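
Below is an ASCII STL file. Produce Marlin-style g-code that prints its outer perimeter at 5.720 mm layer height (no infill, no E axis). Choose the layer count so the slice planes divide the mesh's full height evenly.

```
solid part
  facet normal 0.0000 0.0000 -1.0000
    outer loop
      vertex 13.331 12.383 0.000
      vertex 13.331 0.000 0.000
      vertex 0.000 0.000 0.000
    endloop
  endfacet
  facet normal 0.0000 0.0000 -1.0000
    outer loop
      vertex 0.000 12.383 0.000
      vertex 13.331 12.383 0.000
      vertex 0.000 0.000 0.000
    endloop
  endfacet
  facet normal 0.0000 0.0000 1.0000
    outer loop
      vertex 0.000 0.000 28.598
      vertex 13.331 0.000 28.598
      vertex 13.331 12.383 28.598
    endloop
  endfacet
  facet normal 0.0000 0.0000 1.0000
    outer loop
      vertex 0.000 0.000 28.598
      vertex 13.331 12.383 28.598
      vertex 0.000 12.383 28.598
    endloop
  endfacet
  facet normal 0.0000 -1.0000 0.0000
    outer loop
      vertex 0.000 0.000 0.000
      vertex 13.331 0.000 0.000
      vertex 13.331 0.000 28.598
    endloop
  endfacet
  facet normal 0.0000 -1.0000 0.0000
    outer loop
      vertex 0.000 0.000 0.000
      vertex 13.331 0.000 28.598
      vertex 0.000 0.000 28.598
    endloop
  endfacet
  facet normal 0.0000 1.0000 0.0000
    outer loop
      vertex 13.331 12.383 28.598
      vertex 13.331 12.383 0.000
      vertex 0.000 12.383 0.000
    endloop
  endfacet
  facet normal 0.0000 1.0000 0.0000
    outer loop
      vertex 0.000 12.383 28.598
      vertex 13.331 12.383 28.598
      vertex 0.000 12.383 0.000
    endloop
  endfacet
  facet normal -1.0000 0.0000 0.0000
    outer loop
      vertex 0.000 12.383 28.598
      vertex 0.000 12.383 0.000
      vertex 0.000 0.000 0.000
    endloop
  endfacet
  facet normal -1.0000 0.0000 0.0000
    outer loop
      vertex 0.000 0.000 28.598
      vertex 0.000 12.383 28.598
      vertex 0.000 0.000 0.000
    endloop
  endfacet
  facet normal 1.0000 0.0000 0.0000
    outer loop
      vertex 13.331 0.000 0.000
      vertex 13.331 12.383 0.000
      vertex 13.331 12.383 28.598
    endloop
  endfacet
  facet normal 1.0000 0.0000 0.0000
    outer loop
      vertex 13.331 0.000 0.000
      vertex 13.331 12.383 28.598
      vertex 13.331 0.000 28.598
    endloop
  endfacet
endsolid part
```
; perimeter-only toolpath
G21 ; units = mm
G90 ; absolute positioning
G28 ; home
; layer 1
G0 Z5.720
G0 X0.000 Y0.000
G1 X13.331 Y0.000
G1 X13.331 Y12.383
G1 X0.000 Y12.383
G1 X0.000 Y0.000
; layer 2
G0 Z11.439
G0 X0.000 Y0.000
G1 X13.331 Y0.000
G1 X13.331 Y12.383
G1 X0.000 Y12.383
G1 X0.000 Y0.000
; layer 3
G0 Z17.159
G0 X0.000 Y0.000
G1 X13.331 Y0.000
G1 X13.331 Y12.383
G1 X0.000 Y12.383
G1 X0.000 Y0.000
; layer 4
G0 Z22.878
G0 X0.000 Y0.000
G1 X13.331 Y0.000
G1 X13.331 Y12.383
G1 X0.000 Y12.383
G1 X0.000 Y0.000
; layer 5
G0 Z28.598
G0 X0.000 Y0.000
G1 X13.331 Y0.000
G1 X13.331 Y12.383
G1 X0.000 Y12.383
G1 X0.000 Y0.000
M2 ; end

The solid is a rectangular box, roughly 13.3 × 12.4 mm footprint and 28.6 mm tall. Slicing at Δz = 5.720 mm — 5 equal slices spanning the solid's height, so layer i sits at z = i·h/5 — gives 5 non-empty perimeters. Each is a 4-segment closed polygon; G0 lifts to the layer z and rapids to the start vertex, then G1 traces the edges.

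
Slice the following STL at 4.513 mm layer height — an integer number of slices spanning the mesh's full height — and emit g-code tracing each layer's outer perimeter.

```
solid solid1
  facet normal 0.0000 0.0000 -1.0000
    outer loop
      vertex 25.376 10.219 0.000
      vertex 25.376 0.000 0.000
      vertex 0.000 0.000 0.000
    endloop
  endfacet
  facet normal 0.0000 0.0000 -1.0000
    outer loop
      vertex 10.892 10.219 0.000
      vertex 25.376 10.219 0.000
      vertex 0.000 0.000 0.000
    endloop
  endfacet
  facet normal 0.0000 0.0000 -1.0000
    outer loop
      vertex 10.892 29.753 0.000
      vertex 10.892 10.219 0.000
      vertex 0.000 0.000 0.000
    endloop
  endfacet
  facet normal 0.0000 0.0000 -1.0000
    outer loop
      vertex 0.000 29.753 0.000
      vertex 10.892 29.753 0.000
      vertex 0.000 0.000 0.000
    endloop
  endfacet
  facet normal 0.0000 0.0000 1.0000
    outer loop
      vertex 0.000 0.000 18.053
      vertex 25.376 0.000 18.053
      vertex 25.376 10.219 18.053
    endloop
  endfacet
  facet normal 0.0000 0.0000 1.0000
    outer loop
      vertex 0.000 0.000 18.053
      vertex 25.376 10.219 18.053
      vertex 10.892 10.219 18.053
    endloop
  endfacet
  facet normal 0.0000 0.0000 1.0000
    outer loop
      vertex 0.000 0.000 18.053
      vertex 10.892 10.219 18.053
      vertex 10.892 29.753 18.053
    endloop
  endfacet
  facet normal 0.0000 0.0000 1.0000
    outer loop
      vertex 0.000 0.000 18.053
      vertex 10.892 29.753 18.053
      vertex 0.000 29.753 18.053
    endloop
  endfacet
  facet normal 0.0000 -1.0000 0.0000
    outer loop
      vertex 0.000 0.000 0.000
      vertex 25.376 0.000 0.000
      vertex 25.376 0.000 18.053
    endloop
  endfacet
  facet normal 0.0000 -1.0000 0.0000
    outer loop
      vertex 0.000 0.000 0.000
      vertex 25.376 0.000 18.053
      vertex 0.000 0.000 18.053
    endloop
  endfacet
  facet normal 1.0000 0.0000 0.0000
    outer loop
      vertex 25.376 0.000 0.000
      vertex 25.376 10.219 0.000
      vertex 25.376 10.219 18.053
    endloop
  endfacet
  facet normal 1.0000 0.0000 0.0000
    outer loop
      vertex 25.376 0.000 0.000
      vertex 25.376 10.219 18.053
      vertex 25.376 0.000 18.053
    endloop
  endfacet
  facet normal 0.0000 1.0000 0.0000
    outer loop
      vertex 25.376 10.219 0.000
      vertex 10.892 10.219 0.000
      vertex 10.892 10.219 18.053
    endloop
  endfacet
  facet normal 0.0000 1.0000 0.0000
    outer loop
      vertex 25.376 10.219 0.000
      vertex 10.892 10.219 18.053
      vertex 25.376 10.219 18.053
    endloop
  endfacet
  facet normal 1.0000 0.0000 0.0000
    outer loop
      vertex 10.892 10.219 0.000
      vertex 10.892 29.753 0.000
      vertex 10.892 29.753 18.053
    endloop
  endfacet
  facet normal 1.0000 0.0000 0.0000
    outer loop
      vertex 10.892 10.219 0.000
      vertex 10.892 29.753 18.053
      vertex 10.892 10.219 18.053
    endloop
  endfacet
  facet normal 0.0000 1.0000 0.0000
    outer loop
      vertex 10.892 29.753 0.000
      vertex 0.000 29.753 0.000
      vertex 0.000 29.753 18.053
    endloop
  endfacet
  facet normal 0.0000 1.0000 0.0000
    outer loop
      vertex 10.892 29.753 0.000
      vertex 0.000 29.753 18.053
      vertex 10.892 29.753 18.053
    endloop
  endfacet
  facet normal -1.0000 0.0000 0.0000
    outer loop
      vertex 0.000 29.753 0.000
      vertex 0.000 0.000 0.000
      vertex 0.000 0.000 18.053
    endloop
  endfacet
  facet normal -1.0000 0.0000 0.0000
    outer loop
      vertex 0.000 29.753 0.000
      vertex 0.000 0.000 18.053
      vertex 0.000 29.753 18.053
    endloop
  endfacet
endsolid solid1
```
; perimeter-only toolpath
G21 ; units = mm
G90 ; absolute positioning
G28 ; home
; layer 1
G0 Z4.513
G0 X0.000 Y0.000
G1 X25.376 Y0.000
G1 X25.376 Y10.219
G1 X10.892 Y10.219
G1 X10.892 Y29.753
G1 X0.000 Y29.753
G1 X0.000 Y0.000
; layer 2
G0 Z9.027
G0 X0.000 Y0.000
G1 X25.376 Y0.000
G1 X25.376 Y10.219
G1 X10.892 Y10.219
G1 X10.892 Y29.753
G1 X0.000 Y29.753
G1 X0.000 Y0.000
; layer 3
G0 Z13.540
G0 X0.000 Y0.000
G1 X25.376 Y0.000
G1 X25.376 Y10.219
G1 X10.892 Y10.219
G1 X10.892 Y29.753
G1 X0.000 Y29.753
G1 X0.000 Y0.000
; layer 4
G0 Z18.053
G0 X0.000 Y0.000
G1 X25.376 Y0.000
G1 X25.376 Y10.219
G1 X10.892 Y10.219
G1 X10.892 Y29.753
G1 X0.000 Y29.753
G1 X0.000 Y0.000
M2 ; end

The solid is an L-shaped prism: outer 25.4 × 29.8 mm, arm thicknesses ≈ 10.2 mm (horizontal) and 10.9 mm (vertical), extruded 18.1 mm in z. Slicing at Δz = 4.513 mm — 4 equal slices spanning the solid's height, so layer i sits at z = i·h/4 — gives 4 non-empty perimeters. Each is a 6-segment closed polygon; G0 lifts to the layer z and rapids to the start vertex, then G1 traces the edges.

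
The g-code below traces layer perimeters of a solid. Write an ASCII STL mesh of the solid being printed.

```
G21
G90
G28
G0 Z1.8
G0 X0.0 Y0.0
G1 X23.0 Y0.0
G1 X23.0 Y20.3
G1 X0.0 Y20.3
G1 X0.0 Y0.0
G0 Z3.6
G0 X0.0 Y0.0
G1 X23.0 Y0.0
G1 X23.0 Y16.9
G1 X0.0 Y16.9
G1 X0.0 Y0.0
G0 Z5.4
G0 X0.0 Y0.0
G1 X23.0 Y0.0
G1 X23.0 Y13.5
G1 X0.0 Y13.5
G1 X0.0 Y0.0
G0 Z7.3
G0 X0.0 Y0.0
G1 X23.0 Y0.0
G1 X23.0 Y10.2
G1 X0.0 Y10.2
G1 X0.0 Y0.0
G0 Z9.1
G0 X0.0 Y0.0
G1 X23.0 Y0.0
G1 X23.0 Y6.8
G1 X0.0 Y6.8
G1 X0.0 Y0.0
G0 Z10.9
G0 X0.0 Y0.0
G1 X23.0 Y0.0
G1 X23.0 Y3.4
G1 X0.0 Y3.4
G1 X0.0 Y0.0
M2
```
solid part
  facet normal 0.0000 0.0000 -1.0000
    outer loop
      vertex 23.0 23.7 0.0
      vertex 23.0 0.0 0.0
      vertex 0.0 0.0 0.0
    endloop
  endfacet
  facet normal 0.0000 0.0000 -1.0000
    outer loop
      vertex 0.0 23.7 0.0
      vertex 23.0 23.7 0.0
      vertex 0.0 0.0 0.0
    endloop
  endfacet
  facet normal 0.0000 -1.0000 0.0000
    outer loop
      vertex 0.0 0.0 0.0
      vertex 23.0 0.0 0.0
      vertex 23.0 0.0 12.7
    endloop
  endfacet
  facet normal 0.0000 -1.0000 0.0000
    outer loop
      vertex 0.0 0.0 0.0
      vertex 23.0 0.0 12.7
      vertex 0.0 0.0 12.7
    endloop
  endfacet
  facet normal 0.0000 0.4723 0.8814
    outer loop
      vertex 0.0 0.0 12.7
      vertex 23.0 0.0 12.7
      vertex 23.0 23.7 0.0
    endloop
  endfacet
  facet normal 0.0000 0.4723 0.8814
    outer loop
      vertex 0.0 0.0 12.7
      vertex 23.0 23.7 0.0
      vertex 0.0 23.7 0.0
    endloop
  endfacet
  facet normal -1.0000 0.0000 0.0000
    outer loop
      vertex 0.0 0.0 12.7
      vertex 0.0 23.7 0.0
      vertex 0.0 0.0 0.0
    endloop
  endfacet
  facet normal 1.0000 0.0000 0.0000
    outer loop
      vertex 23.0 0.0 0.0
      vertex 23.0 23.7 0.0
      vertex 23.0 0.0 12.7
    endloop
  endfacet
endsolid part

The G0 Z moves step by Δz≈1.8 mm. The G1 loops shrink linearly with z, so the solid tapers from its base footprint up to z≈12.7. Closing with a flat bottom cap and the tapered top and triangulating gives 8 facets — a wedge (ramp): 23 × 23.7 mm base, rising to 12.7 mm along the y=0 edge and sloping linearly to z=0 at y=23.7.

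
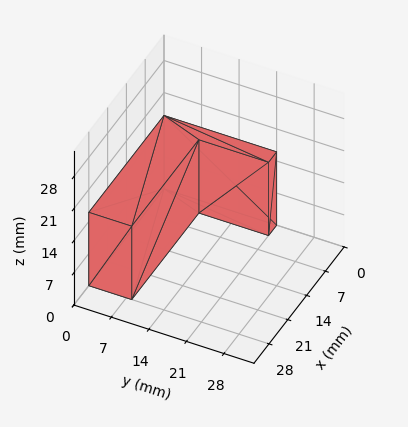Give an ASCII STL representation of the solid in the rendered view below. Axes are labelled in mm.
Reading the render: the shape is an L-shaped prism: outer 28 × 21 mm, arm thicknesses ≈ 8 mm (horizontal) and 3 mm (vertical), extruded 16 mm in z (dimensions read to the nearest mm from the axis ticks). For the STL, each face is triangulated and given an outward normal.

solid part
  facet normal 0.0000 0.0000 -1.0000
    outer loop
      vertex 28.00 8.00 0.00
      vertex 28.00 0.00 0.00
      vertex 0.00 0.00 0.00
    endloop
  endfacet
  facet normal 0.0000 0.0000 -1.0000
    outer loop
      vertex 3.00 8.00 0.00
      vertex 28.00 8.00 0.00
      vertex 0.00 0.00 0.00
    endloop
  endfacet
  facet normal 0.0000 0.0000 -1.0000
    outer loop
      vertex 3.00 21.00 0.00
      vertex 3.00 8.00 0.00
      vertex 0.00 0.00 0.00
    endloop
  endfacet
  facet normal 0.0000 0.0000 -1.0000
    outer loop
      vertex 0.00 21.00 0.00
      vertex 3.00 21.00 0.00
      vertex 0.00 0.00 0.00
    endloop
  endfacet
  facet normal 0.0000 0.0000 1.0000
    outer loop
      vertex 0.00 0.00 16.00
      vertex 28.00 0.00 16.00
      vertex 28.00 8.00 16.00
    endloop
  endfacet
  facet normal 0.0000 0.0000 1.0000
    outer loop
      vertex 0.00 0.00 16.00
      vertex 28.00 8.00 16.00
      vertex 3.00 8.00 16.00
    endloop
  endfacet
  facet normal 0.0000 0.0000 1.0000
    outer loop
      vertex 0.00 0.00 16.00
      vertex 3.00 8.00 16.00
      vertex 3.00 21.00 16.00
    endloop
  endfacet
  facet normal 0.0000 0.0000 1.0000
    outer loop
      vertex 0.00 0.00 16.00
      vertex 3.00 21.00 16.00
      vertex 0.00 21.00 16.00
    endloop
  endfacet
  facet normal 0.0000 -1.0000 0.0000
    outer loop
      vertex 0.00 0.00 0.00
      vertex 28.00 0.00 0.00
      vertex 28.00 0.00 16.00
    endloop
  endfacet
  facet normal 0.0000 -1.0000 0.0000
    outer loop
      vertex 0.00 0.00 0.00
      vertex 28.00 0.00 16.00
      vertex 0.00 0.00 16.00
    endloop
  endfacet
  facet normal 1.0000 0.0000 0.0000
    outer loop
      vertex 28.00 0.00 0.00
      vertex 28.00 8.00 0.00
      vertex 28.00 8.00 16.00
    endloop
  endfacet
  facet normal 1.0000 0.0000 0.0000
    outer loop
      vertex 28.00 0.00 0.00
      vertex 28.00 8.00 16.00
      vertex 28.00 0.00 16.00
    endloop
  endfacet
  facet normal 0.0000 1.0000 0.0000
    outer loop
      vertex 28.00 8.00 0.00
      vertex 3.00 8.00 0.00
      vertex 3.00 8.00 16.00
    endloop
  endfacet
  facet normal 0.0000 1.0000 0.0000
    outer loop
      vertex 28.00 8.00 0.00
      vertex 3.00 8.00 16.00
      vertex 28.00 8.00 16.00
    endloop
  endfacet
  facet normal 1.0000 0.0000 0.0000
    outer loop
      vertex 3.00 8.00 0.00
      vertex 3.00 21.00 0.00
      vertex 3.00 21.00 16.00
    endloop
  endfacet
  facet normal 1.0000 0.0000 0.0000
    outer loop
      vertex 3.00 8.00 0.00
      vertex 3.00 21.00 16.00
      vertex 3.00 8.00 16.00
    endloop
  endfacet
  facet normal 0.0000 1.0000 0.0000
    outer loop
      vertex 3.00 21.00 0.00
      vertex 0.00 21.00 0.00
      vertex 0.00 21.00 16.00
    endloop
  endfacet
  facet normal 0.0000 1.0000 0.0000
    outer loop
      vertex 3.00 21.00 0.00
      vertex 0.00 21.00 16.00
      vertex 3.00 21.00 16.00
    endloop
  endfacet
  facet normal -1.0000 0.0000 0.0000
    outer loop
      vertex 0.00 21.00 0.00
      vertex 0.00 0.00 0.00
      vertex 0.00 0.00 16.00
    endloop
  endfacet
  facet normal -1.0000 0.0000 0.0000
    outer loop
      vertex 0.00 21.00 0.00
      vertex 0.00 0.00 16.00
      vertex 0.00 21.00 16.00
    endloop
  endfacet
endsolid part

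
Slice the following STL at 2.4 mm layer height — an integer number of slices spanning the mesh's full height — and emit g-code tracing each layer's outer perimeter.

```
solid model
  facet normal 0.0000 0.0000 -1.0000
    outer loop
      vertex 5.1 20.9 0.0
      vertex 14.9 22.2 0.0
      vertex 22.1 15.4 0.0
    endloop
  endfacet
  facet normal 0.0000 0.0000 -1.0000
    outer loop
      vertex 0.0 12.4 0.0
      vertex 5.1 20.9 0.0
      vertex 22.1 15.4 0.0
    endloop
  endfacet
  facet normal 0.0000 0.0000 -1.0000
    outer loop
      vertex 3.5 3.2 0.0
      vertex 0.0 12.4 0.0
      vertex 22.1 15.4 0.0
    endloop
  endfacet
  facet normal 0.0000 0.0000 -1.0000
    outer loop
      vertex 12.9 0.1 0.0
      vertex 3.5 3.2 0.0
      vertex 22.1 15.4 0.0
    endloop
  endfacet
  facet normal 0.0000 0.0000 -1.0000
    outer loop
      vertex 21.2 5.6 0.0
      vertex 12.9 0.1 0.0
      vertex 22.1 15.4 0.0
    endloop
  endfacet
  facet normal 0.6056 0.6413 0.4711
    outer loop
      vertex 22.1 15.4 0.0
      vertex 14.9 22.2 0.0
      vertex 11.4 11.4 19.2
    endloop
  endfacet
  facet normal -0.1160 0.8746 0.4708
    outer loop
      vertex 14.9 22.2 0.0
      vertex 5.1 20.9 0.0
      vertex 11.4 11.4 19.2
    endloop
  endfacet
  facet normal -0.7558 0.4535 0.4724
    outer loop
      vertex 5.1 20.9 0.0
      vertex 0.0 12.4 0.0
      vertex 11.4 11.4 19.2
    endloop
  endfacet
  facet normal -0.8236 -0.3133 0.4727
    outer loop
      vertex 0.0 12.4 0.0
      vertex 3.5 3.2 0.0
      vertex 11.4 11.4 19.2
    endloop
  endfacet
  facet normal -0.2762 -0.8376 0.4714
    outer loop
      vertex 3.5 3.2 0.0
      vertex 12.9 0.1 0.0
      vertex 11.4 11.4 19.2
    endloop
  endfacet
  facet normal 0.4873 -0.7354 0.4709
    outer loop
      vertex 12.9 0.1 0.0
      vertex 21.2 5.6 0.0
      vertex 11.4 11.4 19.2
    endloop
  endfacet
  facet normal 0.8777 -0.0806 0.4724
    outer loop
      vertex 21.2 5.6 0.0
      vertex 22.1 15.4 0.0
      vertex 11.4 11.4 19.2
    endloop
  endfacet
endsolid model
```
; perimeter-only toolpath
G21 ; units = mm
G90 ; absolute positioning
G28 ; home
; layer 1
G0 Z2.4
G0 X20.8 Y14.9
G1 X14.5 Y20.9
G1 X5.9 Y19.7
G1 X1.4 Y12.3
G1 X4.5 Y4.2
G1 X12.7 Y1.5
G1 X20.0 Y6.3
G1 X20.8 Y14.9
; layer 2
G0 Z4.8
G0 X19.4 Y14.4
G1 X14.0 Y19.5
G1 X6.7 Y18.5
G1 X2.9 Y12.2
G1 X5.5 Y5.2
G1 X12.5 Y2.9
G1 X18.8 Y7.0
G1 X19.4 Y14.4
; layer 3
G0 Z7.2
G0 X18.1 Y13.9
G1 X13.6 Y18.1
G1 X7.5 Y17.3
G1 X4.3 Y12.0
G1 X6.5 Y6.3
G1 X12.3 Y4.3
G1 X17.5 Y7.8
G1 X18.1 Y13.9
; layer 4
G0 Z9.6
G0 X16.8 Y13.4
G1 X13.2 Y16.8
G1 X8.2 Y16.1
G1 X5.7 Y11.9
G1 X7.5 Y7.3
G1 X12.2 Y5.8
G1 X16.3 Y8.5
G1 X16.8 Y13.4
; layer 5
G0 Z12.0
G0 X15.4 Y12.9
G1 X12.7 Y15.4
G1 X9.0 Y15.0
G1 X7.1 Y11.8
G1 X8.4 Y8.3
G1 X12.0 Y7.2
G1 X15.1 Y9.2
G1 X15.4 Y12.9
; layer 6
G0 Z14.4
G0 X14.1 Y12.4
G1 X12.3 Y14.1
G1 X9.8 Y13.8
G1 X8.6 Y11.7
G1 X9.4 Y9.4
G1 X11.8 Y8.6
G1 X13.9 Y10.0
G1 X14.1 Y12.4
; layer 7
G0 Z16.8
G0 X12.7 Y11.9
G1 X11.8 Y12.7
G1 X10.6 Y12.6
G1 X10.0 Y11.5
G1 X10.4 Y10.4
G1 X11.6 Y10.0
G1 X12.6 Y10.7
G1 X12.7 Y11.9
M2 ; end

The solid is a regular 7-sided pyramid, base circumscribed radius ≈ 11.4 mm, apex at z ≈ 19.2 mm. Slicing at Δz = 2.4 mm — 8 equal slices spanning the solid's height, so layer i sits at z = i·h/8 — gives 7 non-empty perimeters. Each is a 7-segment closed polygon; G0 lifts to the layer z and rapids to the start vertex, then G1 traces the edges. The cross-section shrinks linearly with z (the slice at the apex is degenerate and omitted).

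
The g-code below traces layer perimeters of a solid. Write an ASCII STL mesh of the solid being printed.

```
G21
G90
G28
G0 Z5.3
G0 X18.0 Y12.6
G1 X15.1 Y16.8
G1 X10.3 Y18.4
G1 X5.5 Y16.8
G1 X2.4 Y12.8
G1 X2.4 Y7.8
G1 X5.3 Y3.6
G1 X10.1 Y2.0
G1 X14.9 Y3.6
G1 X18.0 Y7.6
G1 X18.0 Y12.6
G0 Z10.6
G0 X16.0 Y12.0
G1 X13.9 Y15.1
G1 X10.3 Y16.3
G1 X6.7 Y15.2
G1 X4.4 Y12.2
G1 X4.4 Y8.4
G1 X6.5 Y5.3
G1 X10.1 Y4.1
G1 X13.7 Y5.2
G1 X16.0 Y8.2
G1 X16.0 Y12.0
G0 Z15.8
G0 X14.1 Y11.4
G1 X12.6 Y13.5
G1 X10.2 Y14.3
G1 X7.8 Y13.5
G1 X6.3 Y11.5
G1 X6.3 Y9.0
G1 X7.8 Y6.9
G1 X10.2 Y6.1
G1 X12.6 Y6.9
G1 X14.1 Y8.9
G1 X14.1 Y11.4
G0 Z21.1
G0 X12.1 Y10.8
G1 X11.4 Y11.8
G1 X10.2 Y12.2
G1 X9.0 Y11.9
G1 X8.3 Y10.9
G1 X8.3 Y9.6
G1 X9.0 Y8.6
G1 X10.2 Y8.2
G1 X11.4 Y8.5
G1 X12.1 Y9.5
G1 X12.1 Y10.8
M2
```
solid part
  facet normal 0.0000 0.0000 -1.0000
    outer loop
      vertex 10.3 20.4 0.0
      vertex 16.3 18.4 0.0
      vertex 19.9 13.2 0.0
    endloop
  endfacet
  facet normal 0.0000 0.0000 -1.0000
    outer loop
      vertex 4.3 18.5 0.0
      vertex 10.3 20.4 0.0
      vertex 19.9 13.2 0.0
    endloop
  endfacet
  facet normal 0.0000 0.0000 -1.0000
    outer loop
      vertex 0.5 13.5 0.0
      vertex 4.3 18.5 0.0
      vertex 19.9 13.2 0.0
    endloop
  endfacet
  facet normal 0.0000 0.0000 -1.0000
    outer loop
      vertex 0.5 7.2 0.0
      vertex 0.5 13.5 0.0
      vertex 19.9 13.2 0.0
    endloop
  endfacet
  facet normal 0.0000 0.0000 -1.0000
    outer loop
      vertex 4.1 2.0 0.0
      vertex 0.5 7.2 0.0
      vertex 19.9 13.2 0.0
    endloop
  endfacet
  facet normal 0.0000 0.0000 -1.0000
    outer loop
      vertex 10.1 0.0 0.0
      vertex 4.1 2.0 0.0
      vertex 19.9 13.2 0.0
    endloop
  endfacet
  facet normal 0.0000 0.0000 -1.0000
    outer loop
      vertex 16.1 1.9 0.0
      vertex 10.1 0.0 0.0
      vertex 19.9 13.2 0.0
    endloop
  endfacet
  facet normal 0.0000 0.0000 -1.0000
    outer loop
      vertex 19.9 6.9 0.0
      vertex 16.1 1.9 0.0
      vertex 19.9 13.2 0.0
    endloop
  endfacet
  facet normal 0.7719 0.5344 0.3443
    outer loop
      vertex 19.9 13.2 0.0
      vertex 16.3 18.4 0.0
      vertex 10.2 10.2 26.4
    endloop
  endfacet
  facet normal 0.2968 0.8904 0.3451
    outer loop
      vertex 16.3 18.4 0.0
      vertex 10.3 20.4 0.0
      vertex 10.2 10.2 26.4
    endloop
  endfacet
  facet normal -0.2834 0.8949 0.3447
    outer loop
      vertex 10.3 20.4 0.0
      vertex 4.3 18.5 0.0
      vertex 10.2 10.2 26.4
    endloop
  endfacet
  facet normal -0.7471 0.5678 0.3455
    outer loop
      vertex 4.3 18.5 0.0
      vertex 0.5 13.5 0.0
      vertex 10.2 10.2 26.4
    endloop
  endfacet
  facet normal -0.9386 0.0000 0.3449
    outer loop
      vertex 0.5 13.5 0.0
      vertex 0.5 7.2 0.0
      vertex 10.2 10.2 26.4
    endloop
  endfacet
  facet normal -0.7719 -0.5344 0.3443
    outer loop
      vertex 0.5 7.2 0.0
      vertex 4.1 2.0 0.0
      vertex 10.2 10.2 26.4
    endloop
  endfacet
  facet normal -0.2968 -0.8904 0.3451
    outer loop
      vertex 4.1 2.0 0.0
      vertex 10.1 0.0 0.0
      vertex 10.2 10.2 26.4
    endloop
  endfacet
  facet normal 0.2834 -0.8949 0.3447
    outer loop
      vertex 10.1 0.0 0.0
      vertex 16.1 1.9 0.0
      vertex 10.2 10.2 26.4
    endloop
  endfacet
  facet normal 0.7471 -0.5678 0.3455
    outer loop
      vertex 16.1 1.9 0.0
      vertex 19.9 6.9 0.0
      vertex 10.2 10.2 26.4
    endloop
  endfacet
  facet normal 0.9386 0.0000 0.3449
    outer loop
      vertex 19.9 6.9 0.0
      vertex 19.9 13.2 0.0
      vertex 10.2 10.2 26.4
    endloop
  endfacet
endsolid part

The G0 Z moves step by Δz≈5.3 mm. The G1 loops shrink linearly with z, so the solid tapers from its base footprint up to z≈26.4. Closing with a flat bottom cap and the tapered top and triangulating gives 18 facets — a regular 10-sided pyramid, base circumscribed radius ≈ 10.2 mm, apex at z ≈ 26.4 mm.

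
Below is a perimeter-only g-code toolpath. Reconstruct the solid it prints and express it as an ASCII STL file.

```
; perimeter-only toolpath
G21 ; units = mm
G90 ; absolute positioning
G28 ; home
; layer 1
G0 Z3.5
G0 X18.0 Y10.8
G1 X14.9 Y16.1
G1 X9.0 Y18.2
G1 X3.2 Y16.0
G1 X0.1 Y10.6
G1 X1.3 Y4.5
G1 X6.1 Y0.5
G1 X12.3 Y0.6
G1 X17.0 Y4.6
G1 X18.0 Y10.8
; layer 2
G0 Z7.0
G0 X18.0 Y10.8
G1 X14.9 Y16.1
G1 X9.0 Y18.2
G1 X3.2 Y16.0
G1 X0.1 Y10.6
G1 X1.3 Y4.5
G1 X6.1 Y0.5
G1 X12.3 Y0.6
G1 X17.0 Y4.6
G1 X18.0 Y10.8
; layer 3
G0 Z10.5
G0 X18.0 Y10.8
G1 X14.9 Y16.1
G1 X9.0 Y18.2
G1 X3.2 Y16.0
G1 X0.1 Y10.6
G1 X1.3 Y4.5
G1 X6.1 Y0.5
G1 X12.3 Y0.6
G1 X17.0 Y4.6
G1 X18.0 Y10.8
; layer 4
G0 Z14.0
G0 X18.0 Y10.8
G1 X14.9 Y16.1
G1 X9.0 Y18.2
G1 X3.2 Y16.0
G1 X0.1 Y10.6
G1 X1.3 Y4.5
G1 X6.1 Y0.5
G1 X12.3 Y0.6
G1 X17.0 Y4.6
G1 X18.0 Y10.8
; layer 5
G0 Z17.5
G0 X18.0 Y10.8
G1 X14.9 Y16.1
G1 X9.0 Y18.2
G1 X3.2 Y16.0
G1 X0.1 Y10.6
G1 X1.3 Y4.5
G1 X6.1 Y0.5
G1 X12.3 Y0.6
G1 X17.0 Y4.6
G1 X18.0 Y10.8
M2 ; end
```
solid part
  facet normal 0.0000 0.0000 -1.0000
    outer loop
      vertex 9.0 18.2 0.0
      vertex 14.9 16.1 0.0
      vertex 18.0 10.8 0.0
    endloop
  endfacet
  facet normal 0.0000 0.0000 -1.0000
    outer loop
      vertex 3.2 16.0 0.0
      vertex 9.0 18.2 0.0
      vertex 18.0 10.8 0.0
    endloop
  endfacet
  facet normal 0.0000 0.0000 -1.0000
    outer loop
      vertex 0.1 10.6 0.0
      vertex 3.2 16.0 0.0
      vertex 18.0 10.8 0.0
    endloop
  endfacet
  facet normal 0.0000 0.0000 -1.0000
    outer loop
      vertex 1.3 4.5 0.0
      vertex 0.1 10.6 0.0
      vertex 18.0 10.8 0.0
    endloop
  endfacet
  facet normal 0.0000 0.0000 -1.0000
    outer loop
      vertex 6.1 0.5 0.0
      vertex 1.3 4.5 0.0
      vertex 18.0 10.8 0.0
    endloop
  endfacet
  facet normal 0.0000 0.0000 -1.0000
    outer loop
      vertex 12.3 0.6 0.0
      vertex 6.1 0.5 0.0
      vertex 18.0 10.8 0.0
    endloop
  endfacet
  facet normal 0.0000 0.0000 -1.0000
    outer loop
      vertex 17.0 4.6 0.0
      vertex 12.3 0.6 0.0
      vertex 18.0 10.8 0.0
    endloop
  endfacet
  facet normal 0.0000 0.0000 1.0000
    outer loop
      vertex 18.0 10.8 17.5
      vertex 14.9 16.1 17.5
      vertex 9.0 18.2 17.5
    endloop
  endfacet
  facet normal 0.0000 0.0000 1.0000
    outer loop
      vertex 18.0 10.8 17.5
      vertex 9.0 18.2 17.5
      vertex 3.2 16.0 17.5
    endloop
  endfacet
  facet normal 0.0000 0.0000 1.0000
    outer loop
      vertex 18.0 10.8 17.5
      vertex 3.2 16.0 17.5
      vertex 0.1 10.6 17.5
    endloop
  endfacet
  facet normal 0.0000 0.0000 1.0000
    outer loop
      vertex 18.0 10.8 17.5
      vertex 0.1 10.6 17.5
      vertex 1.3 4.5 17.5
    endloop
  endfacet
  facet normal 0.0000 0.0000 1.0000
    outer loop
      vertex 18.0 10.8 17.5
      vertex 1.3 4.5 17.5
      vertex 6.1 0.5 17.5
    endloop
  endfacet
  facet normal 0.0000 0.0000 1.0000
    outer loop
      vertex 18.0 10.8 17.5
      vertex 6.1 0.5 17.5
      vertex 12.3 0.6 17.5
    endloop
  endfacet
  facet normal 0.0000 0.0000 1.0000
    outer loop
      vertex 18.0 10.8 17.5
      vertex 12.3 0.6 17.5
      vertex 17.0 4.6 17.5
    endloop
  endfacet
  facet normal 0.8632 0.5049 0.0000
    outer loop
      vertex 18.0 10.8 0.0
      vertex 14.9 16.1 0.0
      vertex 14.9 16.1 17.5
    endloop
  endfacet
  facet normal 0.8632 0.5049 0.0000
    outer loop
      vertex 18.0 10.8 0.0
      vertex 14.9 16.1 17.5
      vertex 18.0 10.8 17.5
    endloop
  endfacet
  facet normal 0.3353 0.9421 0.0000
    outer loop
      vertex 14.9 16.1 0.0
      vertex 9.0 18.2 0.0
      vertex 9.0 18.2 17.5
    endloop
  endfacet
  facet normal 0.3353 0.9421 0.0000
    outer loop
      vertex 14.9 16.1 0.0
      vertex 9.0 18.2 17.5
      vertex 14.9 16.1 17.5
    endloop
  endfacet
  facet normal -0.3547 0.9350 0.0000
    outer loop
      vertex 9.0 18.2 0.0
      vertex 3.2 16.0 0.0
      vertex 3.2 16.0 17.5
    endloop
  endfacet
  facet normal -0.3547 0.9350 0.0000
    outer loop
      vertex 9.0 18.2 0.0
      vertex 3.2 16.0 17.5
      vertex 9.0 18.2 17.5
    endloop
  endfacet
  facet normal -0.8673 0.4979 0.0000
    outer loop
      vertex 3.2 16.0 0.0
      vertex 0.1 10.6 0.0
      vertex 0.1 10.6 17.5
    endloop
  endfacet
  facet normal -0.8673 0.4979 0.0000
    outer loop
      vertex 3.2 16.0 0.0
      vertex 0.1 10.6 17.5
      vertex 3.2 16.0 17.5
    endloop
  endfacet
  facet normal -0.9812 -0.1930 0.0000
    outer loop
      vertex 0.1 10.6 0.0
      vertex 1.3 4.5 0.0
      vertex 1.3 4.5 17.5
    endloop
  endfacet
  facet normal -0.9812 -0.1930 0.0000
    outer loop
      vertex 0.1 10.6 0.0
      vertex 1.3 4.5 17.5
      vertex 0.1 10.6 17.5
    endloop
  endfacet
  facet normal -0.6402 -0.7682 0.0000
    outer loop
      vertex 1.3 4.5 0.0
      vertex 6.1 0.5 0.0
      vertex 6.1 0.5 17.5
    endloop
  endfacet
  facet normal -0.6402 -0.7682 0.0000
    outer loop
      vertex 1.3 4.5 0.0
      vertex 6.1 0.5 17.5
      vertex 1.3 4.5 17.5
    endloop
  endfacet
  facet normal 0.0161 -0.9999 0.0000
    outer loop
      vertex 6.1 0.5 0.0
      vertex 12.3 0.6 0.0
      vertex 12.3 0.6 17.5
    endloop
  endfacet
  facet normal 0.0161 -0.9999 0.0000
    outer loop
      vertex 6.1 0.5 0.0
      vertex 12.3 0.6 17.5
      vertex 6.1 0.5 17.5
    endloop
  endfacet
  facet normal 0.6481 -0.7615 0.0000
    outer loop
      vertex 12.3 0.6 0.0
      vertex 17.0 4.6 0.0
      vertex 17.0 4.6 17.5
    endloop
  endfacet
  facet normal 0.6481 -0.7615 0.0000
    outer loop
      vertex 12.3 0.6 0.0
      vertex 17.0 4.6 17.5
      vertex 12.3 0.6 17.5
    endloop
  endfacet
  facet normal 0.9872 -0.1592 0.0000
    outer loop
      vertex 17.0 4.6 0.0
      vertex 18.0 10.8 0.0
      vertex 18.0 10.8 17.5
    endloop
  endfacet
  facet normal 0.9872 -0.1592 0.0000
    outer loop
      vertex 17.0 4.6 0.0
      vertex 18.0 10.8 17.5
      vertex 17.0 4.6 17.5
    endloop
  endfacet
endsolid part

The G0 Z moves step by Δz≈3.5 mm. Every layer's G1 loop is the same polygon, so the solid is a straight extrusion of it from z=0 to z≈17.5. Closing with flat bottom and top caps and triangulating gives 32 facets — a regular 9-sided prism (a cylinder approximated with 9 flat sides), circumscribed radius ≈ 9.1 mm, height ≈ 17.5 mm.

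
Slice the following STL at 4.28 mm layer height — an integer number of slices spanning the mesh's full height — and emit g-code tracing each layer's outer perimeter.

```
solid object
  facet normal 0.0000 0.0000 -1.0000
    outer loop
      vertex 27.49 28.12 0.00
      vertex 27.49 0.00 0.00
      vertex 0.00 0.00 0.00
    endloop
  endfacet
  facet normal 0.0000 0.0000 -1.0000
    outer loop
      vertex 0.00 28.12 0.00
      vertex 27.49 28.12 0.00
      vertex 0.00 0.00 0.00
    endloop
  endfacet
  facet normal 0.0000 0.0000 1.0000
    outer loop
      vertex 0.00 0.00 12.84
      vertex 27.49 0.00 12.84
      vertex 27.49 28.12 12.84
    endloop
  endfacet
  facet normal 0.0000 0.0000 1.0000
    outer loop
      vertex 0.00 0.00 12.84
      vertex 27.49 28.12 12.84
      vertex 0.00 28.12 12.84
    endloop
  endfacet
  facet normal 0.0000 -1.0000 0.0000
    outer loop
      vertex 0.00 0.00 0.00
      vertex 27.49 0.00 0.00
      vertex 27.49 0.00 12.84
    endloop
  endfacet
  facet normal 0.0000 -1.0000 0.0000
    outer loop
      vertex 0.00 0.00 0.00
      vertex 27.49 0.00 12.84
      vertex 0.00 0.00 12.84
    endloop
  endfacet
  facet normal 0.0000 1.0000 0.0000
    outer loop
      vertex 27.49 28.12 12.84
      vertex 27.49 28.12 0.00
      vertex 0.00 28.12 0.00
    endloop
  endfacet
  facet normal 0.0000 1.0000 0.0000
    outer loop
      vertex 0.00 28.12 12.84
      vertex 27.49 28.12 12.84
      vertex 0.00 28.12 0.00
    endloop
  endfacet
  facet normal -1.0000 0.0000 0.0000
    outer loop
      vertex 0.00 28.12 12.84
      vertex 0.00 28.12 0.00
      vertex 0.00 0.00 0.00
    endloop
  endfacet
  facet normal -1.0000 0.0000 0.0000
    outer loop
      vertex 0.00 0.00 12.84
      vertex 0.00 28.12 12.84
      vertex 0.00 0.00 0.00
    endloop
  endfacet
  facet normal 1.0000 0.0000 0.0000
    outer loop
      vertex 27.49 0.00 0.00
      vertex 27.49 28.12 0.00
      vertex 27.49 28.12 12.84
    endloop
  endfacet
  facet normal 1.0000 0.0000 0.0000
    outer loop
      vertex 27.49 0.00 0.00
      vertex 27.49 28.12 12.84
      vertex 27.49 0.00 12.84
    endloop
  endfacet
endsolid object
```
; perimeter-only toolpath
G21 ; units = mm
G90 ; absolute positioning
G28 ; home
; layer 1
G0 Z4.28
G0 X0.00 Y0.00
G1 X27.49 Y0.00
G1 X27.49 Y28.12
G1 X0.00 Y28.12
G1 X0.00 Y0.00
; layer 2
G0 Z8.56
G0 X0.00 Y0.00
G1 X27.49 Y0.00
G1 X27.49 Y28.12
G1 X0.00 Y28.12
G1 X0.00 Y0.00
; layer 3
G0 Z12.84
G0 X0.00 Y0.00
G1 X27.49 Y0.00
G1 X27.49 Y28.12
G1 X0.00 Y28.12
G1 X0.00 Y0.00
M2 ; end

The solid is a rectangular box, roughly 27.5 × 28.1 mm footprint and 12.8 mm tall. Slicing at Δz = 4.28 mm — 3 equal slices spanning the solid's height, so layer i sits at z = i·h/3 — gives 3 non-empty perimeters. Each is a 4-segment closed polygon; G0 lifts to the layer z and rapids to the start vertex, then G1 traces the edges.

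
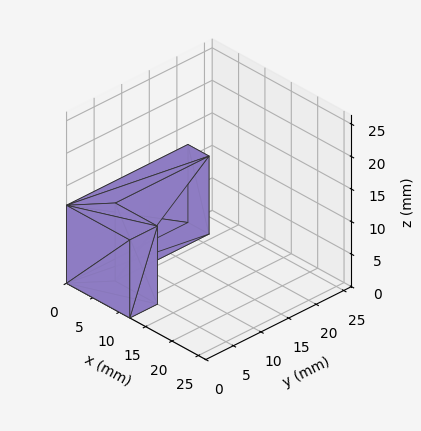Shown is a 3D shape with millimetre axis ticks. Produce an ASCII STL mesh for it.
Reading the render: the shape is an L-shaped prism: outer 12 × 22 mm, arm thicknesses ≈ 5 mm (horizontal) and 4 mm (vertical), extruded 12 mm in z (dimensions read to the nearest mm from the axis ticks). For the STL, each face is triangulated and given an outward normal.

solid part
  facet normal 0.0000 0.0000 -1.0000
    outer loop
      vertex 12.0 5.0 0.0
      vertex 12.0 0.0 0.0
      vertex 0.0 0.0 0.0
    endloop
  endfacet
  facet normal 0.0000 0.0000 -1.0000
    outer loop
      vertex 4.0 5.0 0.0
      vertex 12.0 5.0 0.0
      vertex 0.0 0.0 0.0
    endloop
  endfacet
  facet normal 0.0000 0.0000 -1.0000
    outer loop
      vertex 4.0 22.0 0.0
      vertex 4.0 5.0 0.0
      vertex 0.0 0.0 0.0
    endloop
  endfacet
  facet normal 0.0000 0.0000 -1.0000
    outer loop
      vertex 0.0 22.0 0.0
      vertex 4.0 22.0 0.0
      vertex 0.0 0.0 0.0
    endloop
  endfacet
  facet normal 0.0000 0.0000 1.0000
    outer loop
      vertex 0.0 0.0 12.0
      vertex 12.0 0.0 12.0
      vertex 12.0 5.0 12.0
    endloop
  endfacet
  facet normal 0.0000 0.0000 1.0000
    outer loop
      vertex 0.0 0.0 12.0
      vertex 12.0 5.0 12.0
      vertex 4.0 5.0 12.0
    endloop
  endfacet
  facet normal 0.0000 0.0000 1.0000
    outer loop
      vertex 0.0 0.0 12.0
      vertex 4.0 5.0 12.0
      vertex 4.0 22.0 12.0
    endloop
  endfacet
  facet normal 0.0000 0.0000 1.0000
    outer loop
      vertex 0.0 0.0 12.0
      vertex 4.0 22.0 12.0
      vertex 0.0 22.0 12.0
    endloop
  endfacet
  facet normal 0.0000 -1.0000 0.0000
    outer loop
      vertex 0.0 0.0 0.0
      vertex 12.0 0.0 0.0
      vertex 12.0 0.0 12.0
    endloop
  endfacet
  facet normal 0.0000 -1.0000 0.0000
    outer loop
      vertex 0.0 0.0 0.0
      vertex 12.0 0.0 12.0
      vertex 0.0 0.0 12.0
    endloop
  endfacet
  facet normal 1.0000 0.0000 0.0000
    outer loop
      vertex 12.0 0.0 0.0
      vertex 12.0 5.0 0.0
      vertex 12.0 5.0 12.0
    endloop
  endfacet
  facet normal 1.0000 0.0000 0.0000
    outer loop
      vertex 12.0 0.0 0.0
      vertex 12.0 5.0 12.0
      vertex 12.0 0.0 12.0
    endloop
  endfacet
  facet normal 0.0000 1.0000 0.0000
    outer loop
      vertex 12.0 5.0 0.0
      vertex 4.0 5.0 0.0
      vertex 4.0 5.0 12.0
    endloop
  endfacet
  facet normal 0.0000 1.0000 0.0000
    outer loop
      vertex 12.0 5.0 0.0
      vertex 4.0 5.0 12.0
      vertex 12.0 5.0 12.0
    endloop
  endfacet
  facet normal 1.0000 0.0000 0.0000
    outer loop
      vertex 4.0 5.0 0.0
      vertex 4.0 22.0 0.0
      vertex 4.0 22.0 12.0
    endloop
  endfacet
  facet normal 1.0000 0.0000 0.0000
    outer loop
      vertex 4.0 5.0 0.0
      vertex 4.0 22.0 12.0
      vertex 4.0 5.0 12.0
    endloop
  endfacet
  facet normal 0.0000 1.0000 0.0000
    outer loop
      vertex 4.0 22.0 0.0
      vertex 0.0 22.0 0.0
      vertex 0.0 22.0 12.0
    endloop
  endfacet
  facet normal 0.0000 1.0000 0.0000
    outer loop
      vertex 4.0 22.0 0.0
      vertex 0.0 22.0 12.0
      vertex 4.0 22.0 12.0
    endloop
  endfacet
  facet normal -1.0000 0.0000 0.0000
    outer loop
      vertex 0.0 22.0 0.0
      vertex 0.0 0.0 0.0
      vertex 0.0 0.0 12.0
    endloop
  endfacet
  facet normal -1.0000 0.0000 0.0000
    outer loop
      vertex 0.0 22.0 0.0
      vertex 0.0 0.0 12.0
      vertex 0.0 22.0 12.0
    endloop
  endfacet
endsolid part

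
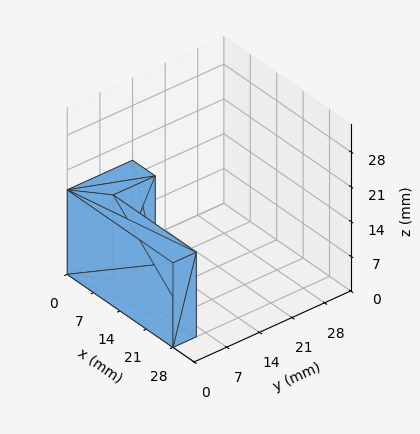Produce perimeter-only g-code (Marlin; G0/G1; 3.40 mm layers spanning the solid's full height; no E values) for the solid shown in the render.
Reading the render: the shape is an L-shaped prism: outer 28 × 14 mm, arm thicknesses ≈ 5 mm (horizontal) and 6 mm (vertical), extruded 17 mm in z (dimensions read to the nearest mm from the axis ticks). For the g-code, the solid's height is divided into equal slices at the stated Δz and each level perimeter traced with G1 moves after a G0 lift.

; perimeter-only toolpath
G21 ; units = mm
G90 ; absolute positioning
G28 ; home
; layer 1
G0 Z3.40
G0 X0.00 Y0.00
G1 X28.00 Y0.00
G1 X28.00 Y5.00
G1 X6.00 Y5.00
G1 X6.00 Y14.00
G1 X0.00 Y14.00
G1 X0.00 Y0.00
; layer 2
G0 Z6.80
G0 X0.00 Y0.00
G1 X28.00 Y0.00
G1 X28.00 Y5.00
G1 X6.00 Y5.00
G1 X6.00 Y14.00
G1 X0.00 Y14.00
G1 X0.00 Y0.00
; layer 3
G0 Z10.20
G0 X0.00 Y0.00
G1 X28.00 Y0.00
G1 X28.00 Y5.00
G1 X6.00 Y5.00
G1 X6.00 Y14.00
G1 X0.00 Y14.00
G1 X0.00 Y0.00
; layer 4
G0 Z13.60
G0 X0.00 Y0.00
G1 X28.00 Y0.00
G1 X28.00 Y5.00
G1 X6.00 Y5.00
G1 X6.00 Y14.00
G1 X0.00 Y14.00
G1 X0.00 Y0.00
; layer 5
G0 Z17.00
G0 X0.00 Y0.00
G1 X28.00 Y0.00
G1 X28.00 Y5.00
G1 X6.00 Y5.00
G1 X6.00 Y14.00
G1 X0.00 Y14.00
G1 X0.00 Y0.00
M2 ; end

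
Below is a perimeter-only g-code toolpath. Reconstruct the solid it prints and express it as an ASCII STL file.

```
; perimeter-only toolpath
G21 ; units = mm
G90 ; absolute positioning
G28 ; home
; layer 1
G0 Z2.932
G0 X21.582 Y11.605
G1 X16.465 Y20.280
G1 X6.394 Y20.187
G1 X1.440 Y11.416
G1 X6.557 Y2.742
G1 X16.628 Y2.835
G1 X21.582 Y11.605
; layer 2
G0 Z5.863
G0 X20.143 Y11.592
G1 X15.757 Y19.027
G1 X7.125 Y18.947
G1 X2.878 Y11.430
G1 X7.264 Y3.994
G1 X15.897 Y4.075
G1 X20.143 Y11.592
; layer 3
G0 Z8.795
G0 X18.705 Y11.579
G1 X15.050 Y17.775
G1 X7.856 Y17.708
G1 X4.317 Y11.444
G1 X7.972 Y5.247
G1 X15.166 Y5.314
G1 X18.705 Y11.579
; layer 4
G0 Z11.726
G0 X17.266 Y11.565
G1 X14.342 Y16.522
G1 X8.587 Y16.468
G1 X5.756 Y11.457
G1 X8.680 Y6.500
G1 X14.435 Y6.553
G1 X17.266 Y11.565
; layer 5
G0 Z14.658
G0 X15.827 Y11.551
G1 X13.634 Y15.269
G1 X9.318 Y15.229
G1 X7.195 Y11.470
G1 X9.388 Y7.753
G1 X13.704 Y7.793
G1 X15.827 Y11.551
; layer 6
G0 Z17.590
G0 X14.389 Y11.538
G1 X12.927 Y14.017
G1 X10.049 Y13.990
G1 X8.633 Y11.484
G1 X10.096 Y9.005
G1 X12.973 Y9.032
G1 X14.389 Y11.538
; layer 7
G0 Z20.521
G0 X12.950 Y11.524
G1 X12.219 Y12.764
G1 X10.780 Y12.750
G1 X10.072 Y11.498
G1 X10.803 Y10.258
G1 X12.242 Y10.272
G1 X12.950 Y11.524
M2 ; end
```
solid part
  facet normal 0.0000 0.0000 -1.0000
    outer loop
      vertex 5.663 21.426 0.000
      vertex 17.173 21.533 0.000
      vertex 23.021 11.619 0.000
    endloop
  endfacet
  facet normal 0.0000 0.0000 -1.0000
    outer loop
      vertex 0.001 11.403 0.000
      vertex 5.663 21.426 0.000
      vertex 23.021 11.619 0.000
    endloop
  endfacet
  facet normal 0.0000 0.0000 -1.0000
    outer loop
      vertex 5.849 1.489 0.000
      vertex 0.001 11.403 0.000
      vertex 23.021 11.619 0.000
    endloop
  endfacet
  facet normal 0.0000 0.0000 -1.0000
    outer loop
      vertex 17.359 1.596 0.000
      vertex 5.849 1.489 0.000
      vertex 23.021 11.619 0.000
    endloop
  endfacet
  facet normal 0.7927 0.4676 0.3912
    outer loop
      vertex 23.021 11.619 0.000
      vertex 17.173 21.533 0.000
      vertex 11.511 11.511 23.453
    endloop
  endfacet
  facet normal -0.0086 0.9203 0.3912
    outer loop
      vertex 17.173 21.533 0.000
      vertex 5.663 21.426 0.000
      vertex 11.511 11.511 23.453
    endloop
  endfacet
  facet normal -0.8013 0.4527 0.3912
    outer loop
      vertex 5.663 21.426 0.000
      vertex 0.001 11.403 0.000
      vertex 11.511 11.511 23.453
    endloop
  endfacet
  facet normal -0.7927 -0.4676 0.3912
    outer loop
      vertex 0.001 11.403 0.000
      vertex 5.849 1.489 0.000
      vertex 11.511 11.511 23.453
    endloop
  endfacet
  facet normal 0.0086 -0.9203 0.3912
    outer loop
      vertex 5.849 1.489 0.000
      vertex 17.359 1.596 0.000
      vertex 11.511 11.511 23.453
    endloop
  endfacet
  facet normal 0.8013 -0.4527 0.3912
    outer loop
      vertex 17.359 1.596 0.000
      vertex 23.021 11.619 0.000
      vertex 11.511 11.511 23.453
    endloop
  endfacet
endsolid part

The G0 Z moves step by Δz≈2.932 mm. The G1 loops shrink linearly with z, so the solid tapers from its base footprint up to z≈23.5. Closing with a flat bottom cap and the tapered top and triangulating gives 10 facets — a regular 6-sided pyramid, base circumscribed radius ≈ 11.5 mm, apex at z ≈ 23.5 mm.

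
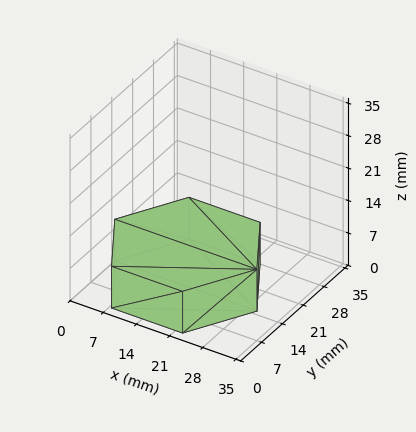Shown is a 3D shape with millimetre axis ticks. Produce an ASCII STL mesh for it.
Reading the render: the shape is a regular 6-sided prism (a cylinder approximated with 6 flat sides), circumscribed radius ≈ 15 mm, height ≈ 9 mm (dimensions read to the nearest mm from the axis ticks). For the STL, each face is triangulated and given an outward normal.

solid part
  facet normal 0.0000 0.0000 -1.0000
    outer loop
      vertex 7.50 27.99 0.00
      vertex 22.50 27.99 0.00
      vertex 30.00 15.00 0.00
    endloop
  endfacet
  facet normal 0.0000 0.0000 -1.0000
    outer loop
      vertex 0.00 15.00 0.00
      vertex 7.50 27.99 0.00
      vertex 30.00 15.00 0.00
    endloop
  endfacet
  facet normal 0.0000 0.0000 -1.0000
    outer loop
      vertex 7.50 2.01 0.00
      vertex 0.00 15.00 0.00
      vertex 30.00 15.00 0.00
    endloop
  endfacet
  facet normal 0.0000 0.0000 -1.0000
    outer loop
      vertex 22.50 2.01 0.00
      vertex 7.50 2.01 0.00
      vertex 30.00 15.00 0.00
    endloop
  endfacet
  facet normal 0.0000 0.0000 1.0000
    outer loop
      vertex 30.00 15.00 9.00
      vertex 22.50 27.99 9.00
      vertex 7.50 27.99 9.00
    endloop
  endfacet
  facet normal 0.0000 0.0000 1.0000
    outer loop
      vertex 30.00 15.00 9.00
      vertex 7.50 27.99 9.00
      vertex 0.00 15.00 9.00
    endloop
  endfacet
  facet normal 0.0000 0.0000 1.0000
    outer loop
      vertex 30.00 15.00 9.00
      vertex 0.00 15.00 9.00
      vertex 7.50 2.01 9.00
    endloop
  endfacet
  facet normal 0.0000 0.0000 1.0000
    outer loop
      vertex 30.00 15.00 9.00
      vertex 7.50 2.01 9.00
      vertex 22.50 2.01 9.00
    endloop
  endfacet
  facet normal 0.8660 0.5000 0.0000
    outer loop
      vertex 30.00 15.00 0.00
      vertex 22.50 27.99 0.00
      vertex 22.50 27.99 9.00
    endloop
  endfacet
  facet normal 0.8660 0.5000 0.0000
    outer loop
      vertex 30.00 15.00 0.00
      vertex 22.50 27.99 9.00
      vertex 30.00 15.00 9.00
    endloop
  endfacet
  facet normal 0.0000 1.0000 0.0000
    outer loop
      vertex 22.50 27.99 0.00
      vertex 7.50 27.99 0.00
      vertex 7.50 27.99 9.00
    endloop
  endfacet
  facet normal 0.0000 1.0000 0.0000
    outer loop
      vertex 22.50 27.99 0.00
      vertex 7.50 27.99 9.00
      vertex 22.50 27.99 9.00
    endloop
  endfacet
  facet normal -0.8660 0.5000 0.0000
    outer loop
      vertex 7.50 27.99 0.00
      vertex 0.00 15.00 0.00
      vertex 0.00 15.00 9.00
    endloop
  endfacet
  facet normal -0.8660 0.5000 0.0000
    outer loop
      vertex 7.50 27.99 0.00
      vertex 0.00 15.00 9.00
      vertex 7.50 27.99 9.00
    endloop
  endfacet
  facet normal -0.8660 -0.5000 0.0000
    outer loop
      vertex 0.00 15.00 0.00
      vertex 7.50 2.01 0.00
      vertex 7.50 2.01 9.00
    endloop
  endfacet
  facet normal -0.8660 -0.5000 0.0000
    outer loop
      vertex 0.00 15.00 0.00
      vertex 7.50 2.01 9.00
      vertex 0.00 15.00 9.00
    endloop
  endfacet
  facet normal 0.0000 -1.0000 0.0000
    outer loop
      vertex 7.50 2.01 0.00
      vertex 22.50 2.01 0.00
      vertex 22.50 2.01 9.00
    endloop
  endfacet
  facet normal 0.0000 -1.0000 0.0000
    outer loop
      vertex 7.50 2.01 0.00
      vertex 22.50 2.01 9.00
      vertex 7.50 2.01 9.00
    endloop
  endfacet
  facet normal 0.8660 -0.5000 0.0000
    outer loop
      vertex 22.50 2.01 0.00
      vertex 30.00 15.00 0.00
      vertex 30.00 15.00 9.00
    endloop
  endfacet
  facet normal 0.8660 -0.5000 0.0000
    outer loop
      vertex 22.50 2.01 0.00
      vertex 30.00 15.00 9.00
      vertex 22.50 2.01 9.00
    endloop
  endfacet
endsolid part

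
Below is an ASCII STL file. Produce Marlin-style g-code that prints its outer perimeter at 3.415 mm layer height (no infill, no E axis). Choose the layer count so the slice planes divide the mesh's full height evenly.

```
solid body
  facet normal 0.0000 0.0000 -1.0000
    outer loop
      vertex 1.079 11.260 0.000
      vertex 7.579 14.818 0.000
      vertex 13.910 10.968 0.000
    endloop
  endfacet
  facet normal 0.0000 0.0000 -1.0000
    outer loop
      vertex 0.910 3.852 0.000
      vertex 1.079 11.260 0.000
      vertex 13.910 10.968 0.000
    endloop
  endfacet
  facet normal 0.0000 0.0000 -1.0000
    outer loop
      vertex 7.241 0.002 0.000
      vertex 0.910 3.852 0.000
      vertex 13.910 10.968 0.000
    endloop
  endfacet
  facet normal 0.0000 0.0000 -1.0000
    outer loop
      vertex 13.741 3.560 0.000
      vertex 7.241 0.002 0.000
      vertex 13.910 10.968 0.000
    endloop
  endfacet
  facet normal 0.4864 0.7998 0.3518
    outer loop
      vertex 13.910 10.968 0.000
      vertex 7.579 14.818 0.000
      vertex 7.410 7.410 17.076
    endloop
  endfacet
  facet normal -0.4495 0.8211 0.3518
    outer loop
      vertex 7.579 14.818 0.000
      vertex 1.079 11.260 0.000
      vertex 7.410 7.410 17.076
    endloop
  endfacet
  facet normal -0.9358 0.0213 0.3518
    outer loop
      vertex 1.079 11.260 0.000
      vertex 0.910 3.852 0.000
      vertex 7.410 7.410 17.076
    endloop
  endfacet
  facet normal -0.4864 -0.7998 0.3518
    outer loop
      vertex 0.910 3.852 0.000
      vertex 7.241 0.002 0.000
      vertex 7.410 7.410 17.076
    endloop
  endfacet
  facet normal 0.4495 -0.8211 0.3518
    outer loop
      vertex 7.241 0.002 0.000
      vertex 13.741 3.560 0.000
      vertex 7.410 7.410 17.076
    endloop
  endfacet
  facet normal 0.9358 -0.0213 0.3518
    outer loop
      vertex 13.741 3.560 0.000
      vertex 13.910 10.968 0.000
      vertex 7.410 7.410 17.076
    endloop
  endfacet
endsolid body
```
; perimeter-only toolpath
G21 ; units = mm
G90 ; absolute positioning
G28 ; home
; layer 1
G0 Z3.415
G0 X12.610 Y10.256
G1 X7.545 Y13.336
G1 X2.345 Y10.490
G1 X2.210 Y4.564
G1 X7.275 Y1.484
G1 X12.475 Y4.330
G1 X12.610 Y10.256
; layer 2
G0 Z6.830
G0 X11.310 Y9.545
G1 X7.511 Y11.855
G1 X3.611 Y9.720
G1 X3.510 Y5.275
G1 X7.309 Y2.965
G1 X11.209 Y5.100
G1 X11.310 Y9.545
; layer 3
G0 Z10.246
G0 X10.010 Y8.833
G1 X7.478 Y10.373
G1 X4.878 Y8.950
G1 X4.810 Y5.987
G1 X7.342 Y4.447
G1 X9.942 Y5.870
G1 X10.010 Y8.833
; layer 4
G0 Z13.661
G0 X8.710 Y8.122
G1 X7.444 Y8.892
G1 X6.144 Y8.180
G1 X6.110 Y6.698
G1 X7.376 Y5.928
G1 X8.676 Y6.640
G1 X8.710 Y8.122
M2 ; end

The solid is a regular 6-sided pyramid, base circumscribed radius ≈ 7.41 mm, apex at z ≈ 17.1 mm. Slicing at Δz = 3.415 mm — 5 equal slices spanning the solid's height, so layer i sits at z = i·h/5 — gives 4 non-empty perimeters. Each is a 6-segment closed polygon; G0 lifts to the layer z and rapids to the start vertex, then G1 traces the edges. The cross-section shrinks linearly with z (the slice at the apex is degenerate and omitted).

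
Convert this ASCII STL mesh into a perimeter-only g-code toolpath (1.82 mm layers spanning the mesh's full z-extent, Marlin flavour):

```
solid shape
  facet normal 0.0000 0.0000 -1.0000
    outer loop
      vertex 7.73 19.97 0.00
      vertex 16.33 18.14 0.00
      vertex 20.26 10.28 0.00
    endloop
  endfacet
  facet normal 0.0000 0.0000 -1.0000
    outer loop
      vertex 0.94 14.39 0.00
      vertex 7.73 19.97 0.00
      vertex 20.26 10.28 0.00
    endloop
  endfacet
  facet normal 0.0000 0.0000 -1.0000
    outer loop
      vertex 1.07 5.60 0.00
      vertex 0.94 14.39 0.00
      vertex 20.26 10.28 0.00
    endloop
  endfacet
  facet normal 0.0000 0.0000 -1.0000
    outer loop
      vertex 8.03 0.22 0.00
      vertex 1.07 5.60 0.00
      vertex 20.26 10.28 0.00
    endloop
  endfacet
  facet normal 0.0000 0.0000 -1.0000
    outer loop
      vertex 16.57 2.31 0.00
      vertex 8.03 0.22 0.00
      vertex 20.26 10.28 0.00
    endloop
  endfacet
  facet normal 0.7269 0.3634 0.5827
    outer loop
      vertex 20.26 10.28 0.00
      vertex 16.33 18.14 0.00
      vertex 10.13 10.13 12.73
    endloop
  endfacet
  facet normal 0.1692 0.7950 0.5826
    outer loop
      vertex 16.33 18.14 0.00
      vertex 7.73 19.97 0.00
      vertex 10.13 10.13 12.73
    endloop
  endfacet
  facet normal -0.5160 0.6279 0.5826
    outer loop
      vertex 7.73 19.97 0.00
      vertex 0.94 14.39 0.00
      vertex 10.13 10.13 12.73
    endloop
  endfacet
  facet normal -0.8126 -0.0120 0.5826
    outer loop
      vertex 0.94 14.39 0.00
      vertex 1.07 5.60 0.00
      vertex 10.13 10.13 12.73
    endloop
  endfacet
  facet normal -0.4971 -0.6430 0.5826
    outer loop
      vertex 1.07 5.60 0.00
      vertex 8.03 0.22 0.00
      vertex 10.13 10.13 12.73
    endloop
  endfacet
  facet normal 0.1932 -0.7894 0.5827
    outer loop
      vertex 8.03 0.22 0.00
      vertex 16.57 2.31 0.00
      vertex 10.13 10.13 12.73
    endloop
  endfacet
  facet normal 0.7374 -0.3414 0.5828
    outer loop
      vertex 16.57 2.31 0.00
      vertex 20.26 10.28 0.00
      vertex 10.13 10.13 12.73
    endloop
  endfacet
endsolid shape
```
; perimeter-only toolpath
G21 ; units = mm
G90 ; absolute positioning
G28 ; home
; layer 1
G0 Z1.82
G0 X18.81 Y10.26
G1 X15.44 Y17.00
G1 X8.07 Y18.56
G1 X2.25 Y13.78
G1 X2.36 Y6.25
G1 X8.33 Y1.64
G1 X15.65 Y3.43
G1 X18.81 Y10.26
; layer 2
G0 Z3.64
G0 X17.37 Y10.24
G1 X14.56 Y15.85
G1 X8.42 Y17.16
G1 X3.57 Y13.17
G1 X3.66 Y6.89
G1 X8.63 Y3.05
G1 X14.73 Y4.54
G1 X17.37 Y10.24
; layer 3
G0 Z5.46
G0 X15.92 Y10.22
G1 X13.67 Y14.71
G1 X8.76 Y15.75
G1 X4.88 Y12.56
G1 X4.95 Y7.54
G1 X8.93 Y4.47
G1 X13.81 Y5.66
G1 X15.92 Y10.22
; layer 4
G0 Z7.27
G0 X14.47 Y10.19
G1 X12.79 Y13.56
G1 X9.10 Y14.35
G1 X6.19 Y11.96
G1 X6.25 Y8.19
G1 X9.23 Y5.88
G1 X12.89 Y6.78
G1 X14.47 Y10.19
; layer 5
G0 Z9.09
G0 X13.02 Y10.17
G1 X11.90 Y12.42
G1 X9.44 Y12.94
G1 X7.50 Y11.35
G1 X7.54 Y8.84
G1 X9.53 Y7.30
G1 X11.97 Y7.90
G1 X13.02 Y10.17
; layer 6
G0 Z10.91
G0 X11.58 Y10.15
G1 X11.02 Y11.27
G1 X9.79 Y11.54
G1 X8.82 Y10.74
G1 X8.84 Y9.48
G1 X9.83 Y8.71
G1 X11.05 Y9.01
G1 X11.58 Y10.15
M2 ; end

The solid is a regular 7-sided pyramid, base circumscribed radius ≈ 10.1 mm, apex at z ≈ 12.7 mm. Slicing at Δz = 1.82 mm — 7 equal slices spanning the solid's height, so layer i sits at z = i·h/7 — gives 6 non-empty perimeters. Each is a 7-segment closed polygon; G0 lifts to the layer z and rapids to the start vertex, then G1 traces the edges. The cross-section shrinks linearly with z (the slice at the apex is degenerate and omitted).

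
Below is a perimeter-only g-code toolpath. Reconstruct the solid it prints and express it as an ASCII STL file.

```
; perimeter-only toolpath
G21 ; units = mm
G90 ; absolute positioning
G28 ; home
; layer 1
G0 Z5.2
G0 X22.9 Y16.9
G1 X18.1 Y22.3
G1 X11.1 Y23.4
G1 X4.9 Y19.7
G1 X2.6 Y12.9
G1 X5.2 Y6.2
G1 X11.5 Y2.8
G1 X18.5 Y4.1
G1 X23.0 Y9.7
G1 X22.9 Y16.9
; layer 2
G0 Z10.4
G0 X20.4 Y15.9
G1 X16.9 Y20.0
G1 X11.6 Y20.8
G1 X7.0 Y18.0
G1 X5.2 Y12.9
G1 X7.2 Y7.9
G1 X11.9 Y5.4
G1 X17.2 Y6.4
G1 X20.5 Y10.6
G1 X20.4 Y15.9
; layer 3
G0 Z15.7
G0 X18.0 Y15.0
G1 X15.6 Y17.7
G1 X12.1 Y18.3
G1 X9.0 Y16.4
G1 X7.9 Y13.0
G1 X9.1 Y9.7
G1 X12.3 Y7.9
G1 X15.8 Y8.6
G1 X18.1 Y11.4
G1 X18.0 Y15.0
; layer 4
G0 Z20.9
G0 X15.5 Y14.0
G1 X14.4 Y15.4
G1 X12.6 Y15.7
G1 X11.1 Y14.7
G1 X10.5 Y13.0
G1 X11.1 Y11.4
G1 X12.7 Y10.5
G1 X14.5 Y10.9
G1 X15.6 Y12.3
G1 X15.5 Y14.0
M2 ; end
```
solid part
  facet normal 0.0000 0.0000 -1.0000
    outer loop
      vertex 10.6 26.0 0.0
      vertex 19.4 24.6 0.0
      vertex 25.3 17.8 0.0
    endloop
  endfacet
  facet normal 0.0000 0.0000 -1.0000
    outer loop
      vertex 2.9 21.3 0.0
      vertex 10.6 26.0 0.0
      vertex 25.3 17.8 0.0
    endloop
  endfacet
  facet normal 0.0000 0.0000 -1.0000
    outer loop
      vertex 0.0 12.8 0.0
      vertex 2.9 21.3 0.0
      vertex 25.3 17.8 0.0
    endloop
  endfacet
  facet normal 0.0000 0.0000 -1.0000
    outer loop
      vertex 3.2 4.5 0.0
      vertex 0.0 12.8 0.0
      vertex 25.3 17.8 0.0
    endloop
  endfacet
  facet normal 0.0000 0.0000 -1.0000
    outer loop
      vertex 11.1 0.2 0.0
      vertex 3.2 4.5 0.0
      vertex 25.3 17.8 0.0
    endloop
  endfacet
  facet normal 0.0000 0.0000 -1.0000
    outer loop
      vertex 19.9 1.9 0.0
      vertex 11.1 0.2 0.0
      vertex 25.3 17.8 0.0
    endloop
  endfacet
  facet normal 0.0000 0.0000 -1.0000
    outer loop
      vertex 25.5 8.9 0.0
      vertex 19.9 1.9 0.0
      vertex 25.3 17.8 0.0
    endloop
  endfacet
  facet normal 0.6833 0.5929 0.4262
    outer loop
      vertex 25.3 17.8 0.0
      vertex 19.4 24.6 0.0
      vertex 13.1 13.1 26.1
    endloop
  endfacet
  facet normal 0.1420 0.8927 0.4276
    outer loop
      vertex 19.4 24.6 0.0
      vertex 10.6 26.0 0.0
      vertex 13.1 13.1 26.1
    endloop
  endfacet
  facet normal -0.4712 0.7720 0.4267
    outer loop
      vertex 10.6 26.0 0.0
      vertex 2.9 21.3 0.0
      vertex 13.1 13.1 26.1
    endloop
  endfacet
  facet normal -0.8561 0.2921 0.4263
    outer loop
      vertex 2.9 21.3 0.0
      vertex 0.0 12.8 0.0
      vertex 13.1 13.1 26.1
    endloop
  endfacet
  facet normal -0.8436 -0.3253 0.4272
    outer loop
      vertex 0.0 12.8 0.0
      vertex 3.2 4.5 0.0
      vertex 13.1 13.1 26.1
    endloop
  endfacet
  facet normal -0.4325 -0.7947 0.4259
    outer loop
      vertex 3.2 4.5 0.0
      vertex 11.1 0.2 0.0
      vertex 13.1 13.1 26.1
    endloop
  endfacet
  facet normal 0.1716 -0.8883 0.4259
    outer loop
      vertex 11.1 0.2 0.0
      vertex 19.9 1.9 0.0
      vertex 13.1 13.1 26.1
    endloop
  endfacet
  facet normal 0.7063 -0.5650 0.4265
    outer loop
      vertex 19.9 1.9 0.0
      vertex 25.5 8.9 0.0
      vertex 13.1 13.1 26.1
    endloop
  endfacet
  facet normal 0.9043 0.0203 0.4264
    outer loop
      vertex 25.5 8.9 0.0
      vertex 25.3 17.8 0.0
      vertex 13.1 13.1 26.1
    endloop
  endfacet
endsolid part

The G0 Z moves step by Δz≈5.2 mm. The G1 loops shrink linearly with z, so the solid tapers from its base footprint up to z≈26.1. Closing with a flat bottom cap and the tapered top and triangulating gives 16 facets — a regular 9-sided pyramid, base circumscribed radius ≈ 13.1 mm, apex at z ≈ 26.1 mm.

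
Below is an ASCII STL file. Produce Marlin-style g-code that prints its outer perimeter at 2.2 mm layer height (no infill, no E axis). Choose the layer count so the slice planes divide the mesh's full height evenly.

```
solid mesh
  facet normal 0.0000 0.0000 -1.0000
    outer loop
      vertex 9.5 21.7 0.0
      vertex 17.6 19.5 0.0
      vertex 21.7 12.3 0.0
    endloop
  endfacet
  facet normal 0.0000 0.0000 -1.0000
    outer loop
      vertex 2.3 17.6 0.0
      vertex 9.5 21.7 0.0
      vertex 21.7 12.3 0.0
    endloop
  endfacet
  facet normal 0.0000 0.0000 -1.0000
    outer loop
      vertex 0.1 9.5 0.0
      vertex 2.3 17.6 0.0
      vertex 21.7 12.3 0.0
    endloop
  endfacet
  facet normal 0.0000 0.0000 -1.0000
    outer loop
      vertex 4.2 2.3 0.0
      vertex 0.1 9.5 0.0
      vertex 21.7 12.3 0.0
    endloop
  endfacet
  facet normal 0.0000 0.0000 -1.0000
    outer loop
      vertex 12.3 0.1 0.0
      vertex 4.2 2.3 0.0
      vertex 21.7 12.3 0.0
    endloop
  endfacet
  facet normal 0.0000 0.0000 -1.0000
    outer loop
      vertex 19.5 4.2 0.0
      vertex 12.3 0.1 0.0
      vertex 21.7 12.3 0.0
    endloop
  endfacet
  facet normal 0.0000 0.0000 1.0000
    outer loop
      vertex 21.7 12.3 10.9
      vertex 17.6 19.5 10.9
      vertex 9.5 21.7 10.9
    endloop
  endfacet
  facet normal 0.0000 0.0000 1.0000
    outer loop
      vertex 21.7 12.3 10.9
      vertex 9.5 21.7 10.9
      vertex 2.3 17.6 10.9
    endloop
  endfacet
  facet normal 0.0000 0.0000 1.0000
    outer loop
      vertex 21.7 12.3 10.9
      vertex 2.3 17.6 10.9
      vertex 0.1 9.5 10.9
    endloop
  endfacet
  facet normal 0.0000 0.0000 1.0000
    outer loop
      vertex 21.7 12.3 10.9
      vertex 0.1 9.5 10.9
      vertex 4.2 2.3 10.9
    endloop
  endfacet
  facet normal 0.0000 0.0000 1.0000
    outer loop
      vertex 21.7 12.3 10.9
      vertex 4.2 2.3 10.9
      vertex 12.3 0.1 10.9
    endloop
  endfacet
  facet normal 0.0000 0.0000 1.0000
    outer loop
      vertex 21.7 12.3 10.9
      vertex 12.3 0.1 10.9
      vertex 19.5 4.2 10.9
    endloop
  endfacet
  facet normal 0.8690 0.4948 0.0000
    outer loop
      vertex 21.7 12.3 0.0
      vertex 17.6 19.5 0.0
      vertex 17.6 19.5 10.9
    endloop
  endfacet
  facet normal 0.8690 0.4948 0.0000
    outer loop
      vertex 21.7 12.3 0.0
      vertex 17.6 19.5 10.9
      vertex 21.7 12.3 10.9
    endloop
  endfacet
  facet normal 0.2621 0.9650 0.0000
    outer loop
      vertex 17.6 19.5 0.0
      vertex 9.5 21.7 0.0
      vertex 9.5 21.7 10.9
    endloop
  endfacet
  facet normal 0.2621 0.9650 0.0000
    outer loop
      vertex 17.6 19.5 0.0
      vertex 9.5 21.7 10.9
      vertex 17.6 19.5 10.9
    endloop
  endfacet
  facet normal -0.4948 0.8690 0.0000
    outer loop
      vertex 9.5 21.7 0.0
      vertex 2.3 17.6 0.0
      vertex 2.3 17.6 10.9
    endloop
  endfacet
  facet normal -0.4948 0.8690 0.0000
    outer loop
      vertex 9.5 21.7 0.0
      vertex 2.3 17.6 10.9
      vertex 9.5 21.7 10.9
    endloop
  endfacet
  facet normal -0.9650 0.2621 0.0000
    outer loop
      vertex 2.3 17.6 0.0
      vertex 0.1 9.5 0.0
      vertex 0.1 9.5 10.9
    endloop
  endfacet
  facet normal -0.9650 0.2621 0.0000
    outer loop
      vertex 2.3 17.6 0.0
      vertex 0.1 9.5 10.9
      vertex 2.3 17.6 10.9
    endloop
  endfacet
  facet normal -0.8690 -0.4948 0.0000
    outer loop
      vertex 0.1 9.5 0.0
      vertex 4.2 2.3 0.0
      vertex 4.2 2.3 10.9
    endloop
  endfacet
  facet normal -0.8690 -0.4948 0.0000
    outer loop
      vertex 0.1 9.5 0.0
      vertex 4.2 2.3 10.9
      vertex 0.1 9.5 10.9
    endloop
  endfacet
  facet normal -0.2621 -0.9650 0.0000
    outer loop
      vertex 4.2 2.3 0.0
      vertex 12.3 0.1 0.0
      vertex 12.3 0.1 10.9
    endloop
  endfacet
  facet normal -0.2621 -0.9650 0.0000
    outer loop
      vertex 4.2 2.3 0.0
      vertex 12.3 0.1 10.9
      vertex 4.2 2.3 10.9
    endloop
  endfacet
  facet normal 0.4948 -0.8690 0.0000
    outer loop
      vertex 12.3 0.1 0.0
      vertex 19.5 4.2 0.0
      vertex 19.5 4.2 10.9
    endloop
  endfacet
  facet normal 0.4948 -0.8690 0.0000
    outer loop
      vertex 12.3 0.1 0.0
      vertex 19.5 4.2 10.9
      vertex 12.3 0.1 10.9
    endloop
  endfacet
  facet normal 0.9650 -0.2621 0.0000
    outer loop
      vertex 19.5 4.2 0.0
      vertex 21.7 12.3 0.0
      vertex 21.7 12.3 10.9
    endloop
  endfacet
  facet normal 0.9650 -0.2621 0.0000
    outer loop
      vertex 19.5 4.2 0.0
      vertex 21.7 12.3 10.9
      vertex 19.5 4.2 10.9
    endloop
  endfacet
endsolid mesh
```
; perimeter-only toolpath
G21 ; units = mm
G90 ; absolute positioning
G28 ; home
; layer 1
G0 Z2.2
G0 X21.7 Y12.3
G1 X17.6 Y19.5
G1 X9.5 Y21.7
G1 X2.3 Y17.6
G1 X0.1 Y9.5
G1 X4.2 Y2.3
G1 X12.3 Y0.1
G1 X19.5 Y4.2
G1 X21.7 Y12.3
; layer 2
G0 Z4.4
G0 X21.7 Y12.3
G1 X17.6 Y19.5
G1 X9.5 Y21.7
G1 X2.3 Y17.6
G1 X0.1 Y9.5
G1 X4.2 Y2.3
G1 X12.3 Y0.1
G1 X19.5 Y4.2
G1 X21.7 Y12.3
; layer 3
G0 Z6.5
G0 X21.7 Y12.3
G1 X17.6 Y19.5
G1 X9.5 Y21.7
G1 X2.3 Y17.6
G1 X0.1 Y9.5
G1 X4.2 Y2.3
G1 X12.3 Y0.1
G1 X19.5 Y4.2
G1 X21.7 Y12.3
; layer 4
G0 Z8.7
G0 X21.7 Y12.3
G1 X17.6 Y19.5
G1 X9.5 Y21.7
G1 X2.3 Y17.6
G1 X0.1 Y9.5
G1 X4.2 Y2.3
G1 X12.3 Y0.1
G1 X19.5 Y4.2
G1 X21.7 Y12.3
; layer 5
G0 Z10.9
G0 X21.7 Y12.3
G1 X17.6 Y19.5
G1 X9.5 Y21.7
G1 X2.3 Y17.6
G1 X0.1 Y9.5
G1 X4.2 Y2.3
G1 X12.3 Y0.1
G1 X19.5 Y4.2
G1 X21.7 Y12.3
M2 ; end

The solid is a regular 8-sided prism (a cylinder approximated with 8 flat sides), circumscribed radius ≈ 10.9 mm, height ≈ 10.9 mm. Slicing at Δz = 2.2 mm — 5 equal slices spanning the solid's height, so layer i sits at z = i·h/5 — gives 5 non-empty perimeters. Each is a 8-segment closed polygon; G0 lifts to the layer z and rapids to the start vertex, then G1 traces the edges.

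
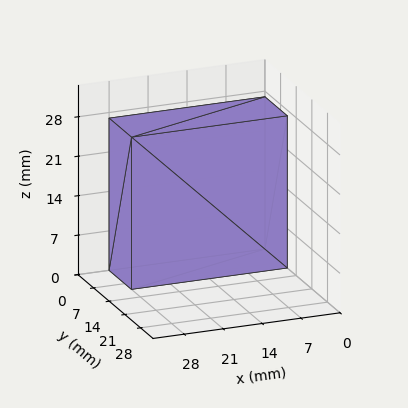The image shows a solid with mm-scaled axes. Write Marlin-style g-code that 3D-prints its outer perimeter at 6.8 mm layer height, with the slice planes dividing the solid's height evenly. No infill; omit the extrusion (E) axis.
Reading the render: the shape is a rectangular box, roughly 28 × 10 mm footprint and 27 mm tall (dimensions read to the nearest mm from the axis ticks). For the g-code, the solid's height is divided into equal slices at the stated Δz and each level perimeter traced with G1 moves after a G0 lift.

; perimeter-only toolpath
G21 ; units = mm
G90 ; absolute positioning
G28 ; home
; layer 1
G0 Z6.8
G0 X0.0 Y0.0
G1 X28.0 Y0.0
G1 X28.0 Y10.0
G1 X0.0 Y10.0
G1 X0.0 Y0.0
; layer 2
G0 Z13.5
G0 X0.0 Y0.0
G1 X28.0 Y0.0
G1 X28.0 Y10.0
G1 X0.0 Y10.0
G1 X0.0 Y0.0
; layer 3
G0 Z20.2
G0 X0.0 Y0.0
G1 X28.0 Y0.0
G1 X28.0 Y10.0
G1 X0.0 Y10.0
G1 X0.0 Y0.0
; layer 4
G0 Z27.0
G0 X0.0 Y0.0
G1 X28.0 Y0.0
G1 X28.0 Y10.0
G1 X0.0 Y10.0
G1 X0.0 Y0.0
M2 ; end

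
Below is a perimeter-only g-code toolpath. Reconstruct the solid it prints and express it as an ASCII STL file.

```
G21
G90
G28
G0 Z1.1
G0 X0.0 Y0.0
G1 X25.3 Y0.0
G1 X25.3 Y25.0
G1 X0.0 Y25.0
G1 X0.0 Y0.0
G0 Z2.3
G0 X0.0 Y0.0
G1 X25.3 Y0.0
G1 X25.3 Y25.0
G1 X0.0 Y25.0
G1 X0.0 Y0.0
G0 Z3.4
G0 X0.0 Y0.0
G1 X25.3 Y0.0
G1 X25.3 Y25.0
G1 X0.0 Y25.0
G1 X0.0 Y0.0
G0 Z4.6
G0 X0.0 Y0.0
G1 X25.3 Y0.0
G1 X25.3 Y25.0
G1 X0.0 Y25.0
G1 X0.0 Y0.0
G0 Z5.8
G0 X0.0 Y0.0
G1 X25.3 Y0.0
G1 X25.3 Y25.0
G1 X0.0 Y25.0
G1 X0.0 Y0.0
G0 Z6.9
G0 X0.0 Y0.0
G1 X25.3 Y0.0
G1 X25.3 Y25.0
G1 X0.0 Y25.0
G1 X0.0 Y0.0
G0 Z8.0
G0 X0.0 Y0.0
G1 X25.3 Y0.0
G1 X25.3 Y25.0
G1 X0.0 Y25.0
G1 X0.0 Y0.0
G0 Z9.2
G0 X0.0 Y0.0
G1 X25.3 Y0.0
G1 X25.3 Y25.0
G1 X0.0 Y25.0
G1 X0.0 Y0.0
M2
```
solid part
  facet normal 0.0000 0.0000 -1.0000
    outer loop
      vertex 25.3 25.0 0.0
      vertex 25.3 0.0 0.0
      vertex 0.0 0.0 0.0
    endloop
  endfacet
  facet normal 0.0000 0.0000 -1.0000
    outer loop
      vertex 0.0 25.0 0.0
      vertex 25.3 25.0 0.0
      vertex 0.0 0.0 0.0
    endloop
  endfacet
  facet normal 0.0000 0.0000 1.0000
    outer loop
      vertex 0.0 0.0 9.2
      vertex 25.3 0.0 9.2
      vertex 25.3 25.0 9.2
    endloop
  endfacet
  facet normal 0.0000 0.0000 1.0000
    outer loop
      vertex 0.0 0.0 9.2
      vertex 25.3 25.0 9.2
      vertex 0.0 25.0 9.2
    endloop
  endfacet
  facet normal 0.0000 -1.0000 0.0000
    outer loop
      vertex 0.0 0.0 0.0
      vertex 25.3 0.0 0.0
      vertex 25.3 0.0 9.2
    endloop
  endfacet
  facet normal 0.0000 -1.0000 0.0000
    outer loop
      vertex 0.0 0.0 0.0
      vertex 25.3 0.0 9.2
      vertex 0.0 0.0 9.2
    endloop
  endfacet
  facet normal 0.0000 1.0000 0.0000
    outer loop
      vertex 25.3 25.0 9.2
      vertex 25.3 25.0 0.0
      vertex 0.0 25.0 0.0
    endloop
  endfacet
  facet normal 0.0000 1.0000 0.0000
    outer loop
      vertex 0.0 25.0 9.2
      vertex 25.3 25.0 9.2
      vertex 0.0 25.0 0.0
    endloop
  endfacet
  facet normal -1.0000 0.0000 0.0000
    outer loop
      vertex 0.0 25.0 9.2
      vertex 0.0 25.0 0.0
      vertex 0.0 0.0 0.0
    endloop
  endfacet
  facet normal -1.0000 0.0000 0.0000
    outer loop
      vertex 0.0 0.0 9.2
      vertex 0.0 25.0 9.2
      vertex 0.0 0.0 0.0
    endloop
  endfacet
  facet normal 1.0000 0.0000 0.0000
    outer loop
      vertex 25.3 0.0 0.0
      vertex 25.3 25.0 0.0
      vertex 25.3 25.0 9.2
    endloop
  endfacet
  facet normal 1.0000 0.0000 0.0000
    outer loop
      vertex 25.3 0.0 0.0
      vertex 25.3 25.0 9.2
      vertex 25.3 0.0 9.2
    endloop
  endfacet
endsolid part

The G0 Z moves step by Δz≈1.1 mm. Every layer's G1 loop is the same polygon, so the solid is a straight extrusion of it from z=0 to z≈9.2. Closing with flat bottom and top caps and triangulating gives 12 facets — a rectangular box, roughly 25.3 × 25 mm footprint and 9.2 mm tall.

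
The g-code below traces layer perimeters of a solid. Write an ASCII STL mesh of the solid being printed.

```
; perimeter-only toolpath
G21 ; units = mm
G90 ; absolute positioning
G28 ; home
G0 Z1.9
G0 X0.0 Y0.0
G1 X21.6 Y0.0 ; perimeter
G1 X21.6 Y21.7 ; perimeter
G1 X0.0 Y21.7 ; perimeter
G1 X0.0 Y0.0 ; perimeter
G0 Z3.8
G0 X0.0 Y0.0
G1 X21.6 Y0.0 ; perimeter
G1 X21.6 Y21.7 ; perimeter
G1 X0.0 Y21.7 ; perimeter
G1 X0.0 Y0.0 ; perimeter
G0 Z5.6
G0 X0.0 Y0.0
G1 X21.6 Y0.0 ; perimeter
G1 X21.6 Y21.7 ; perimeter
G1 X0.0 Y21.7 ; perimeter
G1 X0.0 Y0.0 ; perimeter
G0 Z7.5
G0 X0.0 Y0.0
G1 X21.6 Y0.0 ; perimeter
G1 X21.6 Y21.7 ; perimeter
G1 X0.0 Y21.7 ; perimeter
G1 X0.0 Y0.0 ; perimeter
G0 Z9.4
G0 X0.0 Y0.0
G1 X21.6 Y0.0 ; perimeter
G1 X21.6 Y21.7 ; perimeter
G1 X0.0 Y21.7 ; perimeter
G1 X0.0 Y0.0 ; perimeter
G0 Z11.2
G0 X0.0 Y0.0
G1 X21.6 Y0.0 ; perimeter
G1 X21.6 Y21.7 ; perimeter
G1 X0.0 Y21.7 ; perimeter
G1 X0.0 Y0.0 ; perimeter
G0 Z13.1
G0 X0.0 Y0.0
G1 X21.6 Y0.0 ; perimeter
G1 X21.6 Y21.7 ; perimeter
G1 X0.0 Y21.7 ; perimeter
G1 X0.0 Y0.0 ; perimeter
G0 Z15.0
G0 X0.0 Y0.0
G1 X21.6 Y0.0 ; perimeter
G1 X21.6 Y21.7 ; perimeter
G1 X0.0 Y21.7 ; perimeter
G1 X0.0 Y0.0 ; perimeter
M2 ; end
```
solid part
  facet normal 0.0000 0.0000 -1.0000
    outer loop
      vertex 21.6 21.7 0.0
      vertex 21.6 0.0 0.0
      vertex 0.0 0.0 0.0
    endloop
  endfacet
  facet normal 0.0000 0.0000 -1.0000
    outer loop
      vertex 0.0 21.7 0.0
      vertex 21.6 21.7 0.0
      vertex 0.0 0.0 0.0
    endloop
  endfacet
  facet normal 0.0000 0.0000 1.0000
    outer loop
      vertex 0.0 0.0 15.0
      vertex 21.6 0.0 15.0
      vertex 21.6 21.7 15.0
    endloop
  endfacet
  facet normal 0.0000 0.0000 1.0000
    outer loop
      vertex 0.0 0.0 15.0
      vertex 21.6 21.7 15.0
      vertex 0.0 21.7 15.0
    endloop
  endfacet
  facet normal 0.0000 -1.0000 0.0000
    outer loop
      vertex 0.0 0.0 0.0
      vertex 21.6 0.0 0.0
      vertex 21.6 0.0 15.0
    endloop
  endfacet
  facet normal 0.0000 -1.0000 0.0000
    outer loop
      vertex 0.0 0.0 0.0
      vertex 21.6 0.0 15.0
      vertex 0.0 0.0 15.0
    endloop
  endfacet
  facet normal 0.0000 1.0000 0.0000
    outer loop
      vertex 21.6 21.7 15.0
      vertex 21.6 21.7 0.0
      vertex 0.0 21.7 0.0
    endloop
  endfacet
  facet normal 0.0000 1.0000 0.0000
    outer loop
      vertex 0.0 21.7 15.0
      vertex 21.6 21.7 15.0
      vertex 0.0 21.7 0.0
    endloop
  endfacet
  facet normal -1.0000 0.0000 0.0000
    outer loop
      vertex 0.0 21.7 15.0
      vertex 0.0 21.7 0.0
      vertex 0.0 0.0 0.0
    endloop
  endfacet
  facet normal -1.0000 0.0000 0.0000
    outer loop
      vertex 0.0 0.0 15.0
      vertex 0.0 21.7 15.0
      vertex 0.0 0.0 0.0
    endloop
  endfacet
  facet normal 1.0000 0.0000 0.0000
    outer loop
      vertex 21.6 0.0 0.0
      vertex 21.6 21.7 0.0
      vertex 21.6 21.7 15.0
    endloop
  endfacet
  facet normal 1.0000 0.0000 0.0000
    outer loop
      vertex 21.6 0.0 0.0
      vertex 21.6 21.7 15.0
      vertex 21.6 0.0 15.0
    endloop
  endfacet
endsolid part

The G0 Z moves step by Δz≈1.9 mm. Every layer's G1 loop is the same polygon, so the solid is a straight extrusion of it from z=0 to z≈15. Closing with flat bottom and top caps and triangulating gives 12 facets — a rectangular box, roughly 21.6 × 21.7 mm footprint and 15 mm tall.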